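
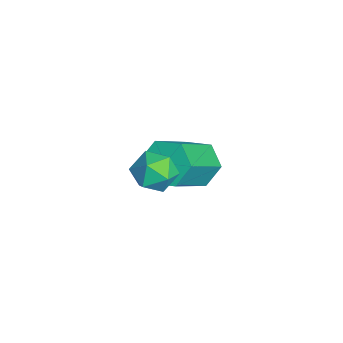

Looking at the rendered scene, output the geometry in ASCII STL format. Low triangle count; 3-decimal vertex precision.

solid 
facet normal -0.971 -0.035 0.236
outer loop
vertex 1.619 -3.78 2.899
vertex 1.785 -3.672 3.597
vertex 1.659 -3.105 3.162
endloop
endfacet
facet normal -0.878 0.218 -0.425
outer loop
vertex 1.619 -3.78 2.899
vertex 1.659 -3.105 3.162
vertex 1.937 -3.257 2.51
endloop
endfacet
facet normal -0.528 -0.276 -0.803
outer loop
vertex 1.619 -3.78 2.899
vertex 1.937 -3.257 2.51
vertex 2.235 -3.918 2.541
endloop
endfacet
facet normal -0.405 -0.834 -0.374
outer loop
vertex 1.619 -3.78 2.899
vertex 2.235 -3.918 2.541
vertex 2.141 -4.174 3.213
endloop
endfacet
facet normal -0.678 -0.685 0.267
outer loop
vertex 1.619 -3.78 2.899
vertex 2.141 -4.174 3.213
vertex 1.785 -3.672 3.597
endloop
endfacet
facet normal -0.465 0.798 -0.384
outer loop
vertex 1.937 -3.257 2.51
vertex 1.659 -3.105 3.162
vertex 2.299 -2.826 2.967
endloop
endfacet
facet normal -0.615 0.389 0.686
outer loop
vertex 1.659 -3.105 3.162
vertex 1.785 -3.672 3.597
vertex 2.205 -3.082 3.639
endloop
endfacet
facet normal -0.140 -0.662 0.736
outer loop
vertex 1.785 -3.672 3.597
vertex 2.141 -4.174 3.213
vertex 2.503 -3.743 3.67
endloop
endfacet
facet normal 0.302 -0.904 -0.302
outer loop
vertex 2.141 -4.174 3.213
vertex 2.235 -3.918 2.541
vertex 2.781 -3.895 3.018
endloop
endfacet
facet normal 0.101 -0.001 -0.995
outer loop
vertex 2.235 -3.918 2.541
vertex 1.937 -3.257 2.51
vertex 2.655 -3.328 2.583
endloop
endfacet
facet normal 0.405 0.834 0.374
outer loop
vertex 2.821 -3.22 3.281
vertex 2.299 -2.826 2.967
vertex 2.205 -3.082 3.639
endloop
endfacet
facet normal 0.528 0.276 0.803
outer loop
vertex 2.821 -3.22 3.281
vertex 2.205 -3.082 3.639
vertex 2.503 -3.743 3.67
endloop
endfacet
facet normal 0.878 -0.218 0.425
outer loop
vertex 2.821 -3.22 3.281
vertex 2.503 -3.743 3.67
vertex 2.781 -3.895 3.018
endloop
endfacet
facet normal 0.971 0.035 -0.236
outer loop
vertex 2.821 -3.22 3.281
vertex 2.781 -3.895 3.018
vertex 2.655 -3.328 2.583
endloop
endfacet
facet normal 0.678 0.685 -0.267
outer loop
vertex 2.821 -3.22 3.281
vertex 2.655 -3.328 2.583
vertex 2.299 -2.826 2.967
endloop
endfacet
facet normal -0.302 0.904 0.302
outer loop
vertex 2.205 -3.082 3.639
vertex 2.299 -2.826 2.967
vertex 1.659 -3.105 3.162
endloop
endfacet
facet normal -0.101 0.001 0.995
outer loop
vertex 2.503 -3.743 3.67
vertex 2.205 -3.082 3.639
vertex 1.785 -3.672 3.597
endloop
endfacet
facet normal 0.465 -0.798 0.384
outer loop
vertex 2.781 -3.895 3.018
vertex 2.503 -3.743 3.67
vertex 2.141 -4.174 3.213
endloop
endfacet
facet normal 0.615 -0.389 -0.686
outer loop
vertex 2.655 -3.328 2.583
vertex 2.781 -3.895 3.018
vertex 2.235 -3.918 2.541
endloop
endfacet
facet normal 0.140 0.662 -0.736
outer loop
vertex 2.299 -2.826 2.967
vertex 2.655 -3.328 2.583
vertex 1.937 -3.257 2.51
endloop
endfacet
facet normal -0.567 0.511 -0.646
outer loop
vertex -0.784 -1.102 -0.064
vertex -1.207 -1.784 -0.232
vertex -1.451 -1.288 0.374
endloop
endfacet
facet normal 0.126 0.830 0.544
outer loop
vertex -0.784 -1.102 -0.064
vertex -1.451 -1.288 0.374
vertex 0.429 -2.194 1.32
endloop
endfacet
facet normal 0.126 0.830 0.544
outer loop
vertex 0.429 -2.194 1.32
vertex -1.451 -1.288 0.374
vertex -0.238 -2.38 1.758
endloop
endfacet
facet normal 0.567 -0.510 0.647
outer loop
vertex 0.429 -2.194 1.32
vertex -0.238 -2.38 1.758
vertex 0.007 -2.876 1.152
endloop
endfacet
facet normal -0.567 0.510 -0.646
outer loop
vertex -1.451 -1.288 0.374
vertex -1.207 -1.784 -0.232
vertex -1.874 -1.971 0.206
endloop
endfacet
facet normal -0.643 0.217 0.735
outer loop
vertex -1.451 -1.288 0.374
vertex -1.874 -1.971 0.206
vertex -0.238 -2.38 1.758
endloop
endfacet
facet normal -0.643 0.217 0.735
outer loop
vertex -0.238 -2.38 1.758
vertex -1.874 -1.971 0.206
vertex -0.661 -3.063 1.59
endloop
endfacet
facet normal 0.567 -0.510 0.647
outer loop
vertex -0.238 -2.38 1.758
vertex -0.661 -3.063 1.59
vertex 0.007 -2.876 1.152
endloop
endfacet
facet normal -0.567 0.510 -0.646
outer loop
vertex -1.874 -1.971 0.206
vertex -1.207 -1.784 -0.232
vertex -1.629 -2.466 -0.4
endloop
endfacet
facet normal -0.768 -0.612 0.190
outer loop
vertex -1.874 -1.971 0.206
vertex -1.629 -2.466 -0.4
vertex -0.661 -3.063 1.59
endloop
endfacet
facet normal -0.768 -0.612 0.190
outer loop
vertex -0.661 -3.063 1.59
vertex -1.629 -2.466 -0.4
vertex -0.416 -3.558 0.984
endloop
endfacet
facet normal 0.567 -0.511 0.646
outer loop
vertex -0.661 -3.063 1.59
vertex -0.416 -3.558 0.984
vertex 0.007 -2.876 1.152
endloop
endfacet
facet normal -0.567 0.510 -0.647
outer loop
vertex -1.629 -2.466 -0.4
vertex -1.207 -1.784 -0.232
vertex -0.962 -2.28 -0.838
endloop
endfacet
facet normal -0.126 -0.830 -0.544
outer loop
vertex -1.629 -2.466 -0.4
vertex -0.962 -2.28 -0.838
vertex -0.416 -3.558 0.984
endloop
endfacet
facet normal -0.126 -0.830 -0.544
outer loop
vertex -0.416 -3.558 0.984
vertex -0.962 -2.28 -0.838
vertex 0.251 -3.372 0.546
endloop
endfacet
facet normal 0.567 -0.511 0.646
outer loop
vertex -0.416 -3.558 0.984
vertex 0.251 -3.372 0.546
vertex 0.007 -2.876 1.152
endloop
endfacet
facet normal -0.567 0.510 -0.647
outer loop
vertex -0.962 -2.28 -0.838
vertex -1.207 -1.784 -0.232
vertex -0.539 -1.597 -0.67
endloop
endfacet
facet normal 0.643 -0.217 -0.735
outer loop
vertex -0.962 -2.28 -0.838
vertex -0.539 -1.597 -0.67
vertex 0.251 -3.372 0.546
endloop
endfacet
facet normal 0.643 -0.217 -0.735
outer loop
vertex 0.251 -3.372 0.546
vertex -0.539 -1.597 -0.67
vertex 0.674 -2.689 0.714
endloop
endfacet
facet normal 0.567 -0.510 0.646
outer loop
vertex 0.251 -3.372 0.546
vertex 0.674 -2.689 0.714
vertex 0.007 -2.876 1.152
endloop
endfacet
facet normal -0.567 0.511 -0.646
outer loop
vertex -0.539 -1.597 -0.67
vertex -1.207 -1.784 -0.232
vertex -0.784 -1.102 -0.064
endloop
endfacet
facet normal 0.768 0.612 -0.190
outer loop
vertex -0.539 -1.597 -0.67
vertex -0.784 -1.102 -0.064
vertex 0.674 -2.689 0.714
endloop
endfacet
facet normal 0.768 0.612 -0.190
outer loop
vertex 0.674 -2.689 0.714
vertex -0.784 -1.102 -0.064
vertex 0.429 -2.194 1.32
endloop
endfacet
facet normal 0.567 -0.510 0.646
outer loop
vertex 0.674 -2.689 0.714
vertex 0.429 -2.194 1.32
vertex 0.007 -2.876 1.152
endloop
endfacet

endsolid


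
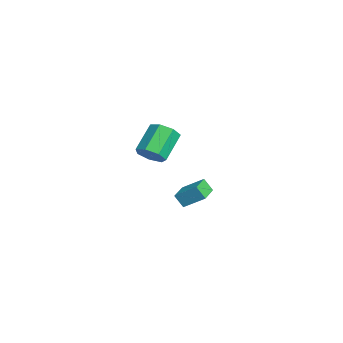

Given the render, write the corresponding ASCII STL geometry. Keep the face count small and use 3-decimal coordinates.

solid 
facet normal -0.879 0.472 -0.063
outer loop
vertex -4.283 1.716 -3.073
vertex -3.816 2.684 -2.34
vertex -4.029 2.1 -3.74
endloop
endfacet
facet normal -0.359 -0.743 -0.565
outer loop
vertex -2.904 1.496 -3.66
vertex -4.283 1.716 -3.073
vertex -4.029 2.1 -3.74
endloop
endfacet
facet normal -0.880 0.471 -0.063
outer loop
vertex -4.029 2.1 -3.74
vertex -3.816 2.684 -2.34
vertex -3.563 3.067 -3.008
endloop
endfacet
facet normal 0.313 0.473 -0.824
outer loop
vertex -3.563 3.067 -3.008
vertex -2.904 1.496 -3.66
vertex -4.029 2.1 -3.74
endloop
endfacet
facet normal -0.313 -0.473 0.824
outer loop
vertex -4.283 1.716 -3.073
vertex -2.691 2.08 -2.26
vertex -3.816 2.684 -2.34
endloop
endfacet
facet normal -0.358 -0.745 -0.563
outer loop
vertex -3.157 1.113 -2.992
vertex -4.283 1.716 -3.073
vertex -2.904 1.496 -3.66
endloop
endfacet
facet normal -0.313 -0.473 0.824
outer loop
vertex -3.157 1.113 -2.992
vertex -2.691 2.08 -2.26
vertex -4.283 1.716 -3.073
endloop
endfacet
facet normal 0.360 0.744 0.563
outer loop
vertex -3.816 2.684 -2.34
vertex -2.691 2.08 -2.26
vertex -3.563 3.067 -3.008
endloop
endfacet
facet normal 0.313 0.473 -0.824
outer loop
vertex -2.437 2.464 -2.927
vertex -2.904 1.496 -3.66
vertex -3.563 3.067 -3.008
endloop
endfacet
facet normal 0.358 0.744 0.564
outer loop
vertex -3.563 3.067 -3.008
vertex -2.691 2.08 -2.26
vertex -2.437 2.464 -2.927
endloop
endfacet
facet normal 0.880 -0.472 0.063
outer loop
vertex -2.437 2.464 -2.927
vertex -3.157 1.113 -2.992
vertex -2.904 1.496 -3.66
endloop
endfacet
facet normal 0.879 -0.472 0.063
outer loop
vertex -2.691 2.08 -2.26
vertex -3.157 1.113 -2.992
vertex -2.437 2.464 -2.927
endloop
endfacet
facet normal 0.580 -0.510 -0.635
outer loop
vertex 2.096 -1.198 2.914
vertex 1.729 -0.894 2.335
vertex 2.34 -0.639 2.688
endloop
endfacet
facet normal 0.724 -0.037 0.689
outer loop
vertex 2.096 -1.198 2.914
vertex 2.34 -0.639 2.688
vertex 1.158 -0.371 3.944
endloop
endfacet
facet normal 0.724 -0.036 0.689
outer loop
vertex 1.158 -0.371 3.944
vertex 2.34 -0.639 2.688
vertex 1.402 0.188 3.717
endloop
endfacet
facet normal -0.579 0.511 0.636
outer loop
vertex 1.158 -0.371 3.944
vertex 1.402 0.188 3.717
vertex 0.791 -0.066 3.365
endloop
endfacet
facet normal 0.580 -0.510 -0.635
outer loop
vertex 2.34 -0.639 2.688
vertex 1.729 -0.894 2.335
vertex 2.124 -0.272 2.196
endloop
endfacet
facet normal 0.744 0.649 0.157
outer loop
vertex 2.34 -0.639 2.688
vertex 2.124 -0.272 2.196
vertex 1.402 0.188 3.717
endloop
endfacet
facet normal 0.745 0.648 0.158
outer loop
vertex 1.402 0.188 3.717
vertex 2.124 -0.272 2.196
vertex 1.186 0.556 3.225
endloop
endfacet
facet normal -0.579 0.511 0.636
outer loop
vertex 1.402 0.188 3.717
vertex 1.186 0.556 3.225
vertex 0.791 -0.066 3.365
endloop
endfacet
facet normal 0.580 -0.510 -0.635
outer loop
vertex 2.124 -0.272 2.196
vertex 1.729 -0.894 2.335
vertex 1.611 -0.373 1.809
endloop
endfacet
facet normal 0.205 0.845 -0.493
outer loop
vertex 2.124 -0.272 2.196
vertex 1.611 -0.373 1.809
vertex 1.186 0.556 3.225
endloop
endfacet
facet normal 0.205 0.845 -0.493
outer loop
vertex 1.186 0.556 3.225
vertex 1.611 -0.373 1.809
vertex 0.673 0.455 2.838
endloop
endfacet
facet normal -0.580 0.511 0.635
outer loop
vertex 1.186 0.556 3.225
vertex 0.673 0.455 2.838
vertex 0.791 -0.066 3.365
endloop
endfacet
facet normal 0.579 -0.511 -0.636
outer loop
vertex 1.611 -0.373 1.809
vertex 1.729 -0.894 2.335
vertex 1.186 -0.866 1.818
endloop
endfacet
facet normal -0.488 0.407 -0.772
outer loop
vertex 1.611 -0.373 1.809
vertex 1.186 -0.866 1.818
vertex 0.673 0.455 2.838
endloop
endfacet
facet normal -0.489 0.406 -0.772
outer loop
vertex 0.673 0.455 2.838
vertex 1.186 -0.866 1.818
vertex 0.248 -0.038 2.848
endloop
endfacet
facet normal -0.579 0.512 0.635
outer loop
vertex 0.673 0.455 2.838
vertex 0.248 -0.038 2.848
vertex 0.791 -0.066 3.365
endloop
endfacet
facet normal 0.579 -0.511 -0.635
outer loop
vertex 1.186 -0.866 1.818
vertex 1.729 -0.894 2.335
vertex 1.17 -1.38 2.217
endloop
endfacet
facet normal -0.815 -0.339 -0.470
outer loop
vertex 1.186 -0.866 1.818
vertex 1.17 -1.38 2.217
vertex 0.248 -0.038 2.848
endloop
endfacet
facet normal -0.815 -0.339 -0.470
outer loop
vertex 0.248 -0.038 2.848
vertex 1.17 -1.38 2.217
vertex 0.232 -0.553 3.247
endloop
endfacet
facet normal -0.579 0.511 0.636
outer loop
vertex 0.248 -0.038 2.848
vertex 0.232 -0.553 3.247
vertex 0.791 -0.066 3.365
endloop
endfacet
facet normal 0.579 -0.511 -0.635
outer loop
vertex 1.17 -1.38 2.217
vertex 1.729 -0.894 2.335
vertex 1.575 -1.528 2.705
endloop
endfacet
facet normal -0.527 -0.829 0.186
outer loop
vertex 1.17 -1.38 2.217
vertex 1.575 -1.528 2.705
vertex 0.232 -0.553 3.247
endloop
endfacet
facet normal -0.527 -0.829 0.186
outer loop
vertex 0.232 -0.553 3.247
vertex 1.575 -1.528 2.705
vertex 0.637 -0.701 3.734
endloop
endfacet
facet normal -0.579 0.510 0.636
outer loop
vertex 0.232 -0.553 3.247
vertex 0.637 -0.701 3.734
vertex 0.791 -0.066 3.365
endloop
endfacet
facet normal 0.579 -0.511 -0.635
outer loop
vertex 1.575 -1.528 2.705
vertex 1.729 -0.894 2.335
vertex 2.096 -1.198 2.914
endloop
endfacet
facet normal 0.158 -0.694 0.702
outer loop
vertex 1.575 -1.528 2.705
vertex 2.096 -1.198 2.914
vertex 0.637 -0.701 3.734
endloop
endfacet
facet normal 0.157 -0.695 0.701
outer loop
vertex 0.637 -0.701 3.734
vertex 2.096 -1.198 2.914
vertex 1.158 -0.371 3.944
endloop
endfacet
facet normal -0.579 0.510 0.636
outer loop
vertex 0.637 -0.701 3.734
vertex 1.158 -0.371 3.944
vertex 0.791 -0.066 3.365
endloop
endfacet

endsolid


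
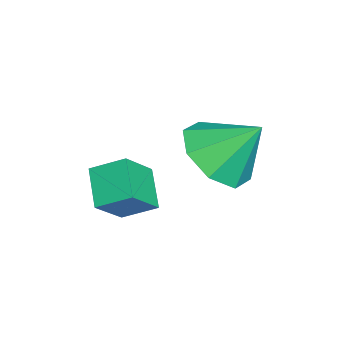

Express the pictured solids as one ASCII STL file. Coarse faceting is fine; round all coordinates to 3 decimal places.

solid 
facet normal -0.809 -0.243 0.535
outer loop
vertex 1.362 -4.227 0.87
vertex 1.402 -3.469 1.274
vertex 0.741 -3.797 0.126
endloop
endfacet
facet normal -0.046 -0.881 -0.471
outer loop
vertex 1.558 -3.551 -0.414
vertex 1.362 -4.227 0.87
vertex 0.741 -3.797 0.126
endloop
endfacet
facet normal -0.809 -0.243 0.535
outer loop
vertex 0.741 -3.797 0.126
vertex 1.402 -3.469 1.274
vertex 0.781 -3.039 0.531
endloop
endfacet
facet normal -0.586 0.406 -0.702
outer loop
vertex 0.781 -3.039 0.531
vertex 1.558 -3.551 -0.414
vertex 0.741 -3.797 0.126
endloop
endfacet
facet normal 0.586 -0.405 0.702
outer loop
vertex 1.362 -4.227 0.87
vertex 2.219 -3.223 0.734
vertex 1.402 -3.469 1.274
endloop
endfacet
facet normal -0.047 -0.881 -0.471
outer loop
vertex 2.179 -3.981 0.329
vertex 1.362 -4.227 0.87
vertex 1.558 -3.551 -0.414
endloop
endfacet
facet normal 0.586 -0.406 0.701
outer loop
vertex 2.179 -3.981 0.329
vertex 2.219 -3.223 0.734
vertex 1.362 -4.227 0.87
endloop
endfacet
facet normal 0.046 0.881 0.471
outer loop
vertex 1.402 -3.469 1.274
vertex 2.219 -3.223 0.734
vertex 0.781 -3.039 0.531
endloop
endfacet
facet normal -0.586 0.405 -0.702
outer loop
vertex 1.598 -2.793 -0.01
vertex 1.558 -3.551 -0.414
vertex 0.781 -3.039 0.531
endloop
endfacet
facet normal 0.046 0.881 0.471
outer loop
vertex 0.781 -3.039 0.531
vertex 2.219 -3.223 0.734
vertex 1.598 -2.793 -0.01
endloop
endfacet
facet normal 0.809 0.243 -0.536
outer loop
vertex 1.598 -2.793 -0.01
vertex 2.179 -3.981 0.329
vertex 1.558 -3.551 -0.414
endloop
endfacet
facet normal 0.809 0.243 -0.535
outer loop
vertex 2.219 -3.223 0.734
vertex 2.179 -3.981 0.329
vertex 1.598 -2.793 -0.01
endloop
endfacet
facet normal -0.055 -0.682 -0.730
outer loop
vertex 1.051 -2.305 1.273
vertex 0.404 -1.763 0.815
vertex 1.361 -1.83 0.806
endloop
endfacet
facet normal 0.783 0.094 0.615
outer loop
vertex 1.051 -2.305 1.273
vertex 1.361 -1.83 0.806
vertex 0.476 -0.857 1.785
endloop
endfacet
facet normal -0.055 -0.683 -0.729
outer loop
vertex 1.361 -1.83 0.806
vertex 0.404 -1.763 0.815
vertex 1.111 -1.317 0.344
endloop
endfacet
facet normal 0.811 0.557 0.180
outer loop
vertex 1.361 -1.83 0.806
vertex 1.111 -1.317 0.344
vertex 0.476 -0.857 1.785
endloop
endfacet
facet normal -0.056 -0.682 -0.729
outer loop
vertex 1.111 -1.317 0.344
vertex 0.404 -1.763 0.815
vertex 0.446 -1.064 0.158
endloop
endfacet
facet normal 0.383 0.916 -0.124
outer loop
vertex 1.111 -1.317 0.344
vertex 0.446 -1.064 0.158
vertex 0.476 -0.857 1.785
endloop
endfacet
facet normal -0.054 -0.682 -0.729
outer loop
vertex 0.446 -1.064 0.158
vertex 0.404 -1.763 0.815
vertex -0.244 -1.222 0.357
endloop
endfacet
facet normal -0.254 0.960 -0.117
outer loop
vertex 0.446 -1.064 0.158
vertex -0.244 -1.222 0.357
vertex 0.476 -0.857 1.785
endloop
endfacet
facet normal -0.055 -0.682 -0.729
outer loop
vertex -0.244 -1.222 0.357
vertex 0.404 -1.763 0.815
vertex -0.554 -1.696 0.824
endloop
endfacet
facet normal -0.722 0.664 0.194
outer loop
vertex -0.244 -1.222 0.357
vertex -0.554 -1.696 0.824
vertex 0.476 -0.857 1.785
endloop
endfacet
facet normal -0.055 -0.682 -0.729
outer loop
vertex -0.554 -1.696 0.824
vertex 0.404 -1.763 0.815
vertex -0.304 -2.21 1.286
endloop
endfacet
facet normal -0.751 0.201 0.629
outer loop
vertex -0.554 -1.696 0.824
vertex -0.304 -2.21 1.286
vertex 0.476 -0.857 1.785
endloop
endfacet
facet normal -0.055 -0.682 -0.729
outer loop
vertex -0.304 -2.21 1.286
vertex 0.404 -1.763 0.815
vertex 0.361 -2.462 1.472
endloop
endfacet
facet normal -0.321 -0.159 0.934
outer loop
vertex -0.304 -2.21 1.286
vertex 0.361 -2.462 1.472
vertex 0.476 -0.857 1.785
endloop
endfacet
facet normal -0.055 -0.682 -0.729
outer loop
vertex 0.361 -2.462 1.472
vertex 0.404 -1.763 0.815
vertex 1.051 -2.305 1.273
endloop
endfacet
facet normal 0.314 -0.203 0.927
outer loop
vertex 0.361 -2.462 1.472
vertex 1.051 -2.305 1.273
vertex 0.476 -0.857 1.785
endloop
endfacet

endsolid


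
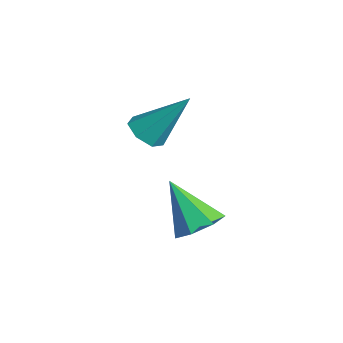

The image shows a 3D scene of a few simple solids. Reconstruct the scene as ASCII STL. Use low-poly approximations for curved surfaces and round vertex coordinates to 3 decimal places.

solid 
facet normal -0.302 -0.576 -0.760
outer loop
vertex -3.422 0.616 1.862
vertex -3.789 0.22 2.308
vertex -3.996 0.79 1.958
endloop
endfacet
facet normal 0.212 0.904 -0.370
outer loop
vertex -3.422 0.616 1.862
vertex -3.996 0.79 1.958
vertex -3.191 1.36 3.812
endloop
endfacet
facet normal -0.301 -0.576 -0.760
outer loop
vertex -3.996 0.79 1.958
vertex -3.789 0.22 2.308
vertex -4.414 0.535 2.317
endloop
endfacet
facet normal -0.537 0.843 -0.026
outer loop
vertex -3.996 0.79 1.958
vertex -4.414 0.535 2.317
vertex -3.191 1.36 3.812
endloop
endfacet
facet normal -0.301 -0.576 -0.760
outer loop
vertex -4.414 0.535 2.317
vertex -3.789 0.22 2.308
vertex -4.361 0.043 2.669
endloop
endfacet
facet normal -0.813 0.278 0.511
outer loop
vertex -4.414 0.535 2.317
vertex -4.361 0.043 2.669
vertex -3.191 1.36 3.812
endloop
endfacet
facet normal -0.302 -0.575 -0.760
outer loop
vertex -4.361 0.043 2.669
vertex -3.789 0.22 2.308
vertex -3.878 -0.316 2.749
endloop
endfacet
facet normal -0.409 -0.363 0.837
outer loop
vertex -4.361 0.043 2.669
vertex -3.878 -0.316 2.749
vertex -3.191 1.36 3.812
endloop
endfacet
facet normal -0.302 -0.575 -0.760
outer loop
vertex -3.878 -0.316 2.749
vertex -3.789 0.22 2.308
vertex -3.327 -0.271 2.496
endloop
endfacet
facet normal 0.373 -0.601 0.706
outer loop
vertex -3.878 -0.316 2.749
vertex -3.327 -0.271 2.496
vertex -3.191 1.36 3.812
endloop
endfacet
facet normal -0.301 -0.575 -0.761
outer loop
vertex -3.327 -0.271 2.496
vertex -3.789 0.22 2.308
vertex -3.124 0.144 2.102
endloop
endfacet
facet normal 0.942 -0.254 0.218
outer loop
vertex -3.327 -0.271 2.496
vertex -3.124 0.144 2.102
vertex -3.191 1.36 3.812
endloop
endfacet
facet normal -0.301 -0.576 -0.760
outer loop
vertex -3.124 0.144 2.102
vertex -3.789 0.22 2.308
vertex -3.422 0.616 1.862
endloop
endfacet
facet normal 0.871 0.416 -0.262
outer loop
vertex -3.124 0.144 2.102
vertex -3.422 0.616 1.862
vertex -3.191 1.36 3.812
endloop
endfacet
facet normal 0.544 0.281 -0.791
outer loop
vertex -0.887 0.409 -0.29
vertex -1.497 0.939 -0.521
vertex -0.84 1.084 -0.018
endloop
endfacet
facet normal 0.568 -0.341 0.749
outer loop
vertex -0.887 0.409 -0.29
vertex -0.84 1.084 -0.018
vertex -2.503 0.421 0.941
endloop
endfacet
facet normal 0.544 0.280 -0.791
outer loop
vertex -0.84 1.084 -0.018
vertex -1.497 0.939 -0.521
vertex -1.287 1.65 -0.125
endloop
endfacet
facet normal 0.324 0.416 0.850
outer loop
vertex -0.84 1.084 -0.018
vertex -1.287 1.65 -0.125
vertex -2.503 0.421 0.941
endloop
endfacet
facet normal 0.545 0.279 -0.791
outer loop
vertex -1.287 1.65 -0.125
vertex -1.497 0.939 -0.521
vertex -1.892 1.681 -0.531
endloop
endfacet
facet normal -0.320 0.781 0.536
outer loop
vertex -1.287 1.65 -0.125
vertex -1.892 1.681 -0.531
vertex -2.503 0.421 0.941
endloop
endfacet
facet normal 0.545 0.279 -0.791
outer loop
vertex -1.892 1.681 -0.531
vertex -1.497 0.939 -0.521
vertex -2.199 1.153 -0.929
endloop
endfacet
facet normal -0.878 0.477 0.044
outer loop
vertex -1.892 1.681 -0.531
vertex -2.199 1.153 -0.929
vertex -2.503 0.421 0.941
endloop
endfacet
facet normal 0.545 0.281 -0.790
outer loop
vertex -2.199 1.153 -0.929
vertex -1.497 0.939 -0.521
vertex -1.978 0.465 -1.021
endloop
endfacet
facet normal -0.930 -0.265 -0.255
outer loop
vertex -2.199 1.153 -0.929
vertex -1.978 0.465 -1.021
vertex -2.503 0.421 0.941
endloop
endfacet
facet normal 0.545 0.281 -0.790
outer loop
vertex -1.978 0.465 -1.021
vertex -1.497 0.939 -0.521
vertex -1.394 0.134 -0.736
endloop
endfacet
facet normal -0.437 -0.889 -0.137
outer loop
vertex -1.978 0.465 -1.021
vertex -1.394 0.134 -0.736
vertex -2.503 0.421 0.941
endloop
endfacet
facet normal 0.544 0.281 -0.791
outer loop
vertex -1.394 0.134 -0.736
vertex -1.497 0.939 -0.521
vertex -0.887 0.409 -0.29
endloop
endfacet
facet normal 0.229 -0.923 0.309
outer loop
vertex -1.394 0.134 -0.736
vertex -0.887 0.409 -0.29
vertex -2.503 0.421 0.941
endloop
endfacet

endsolid


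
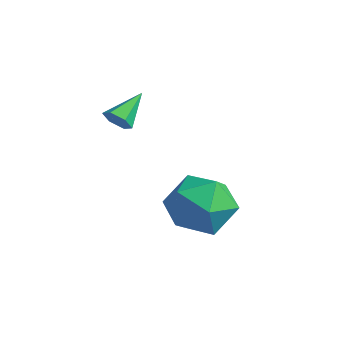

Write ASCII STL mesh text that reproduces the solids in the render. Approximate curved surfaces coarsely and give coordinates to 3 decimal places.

solid 
facet normal 0.204 -0.844 -0.496
outer loop
vertex 1.393 -2.377 0.969
vertex 0.948 -2.604 1.172
vertex 0.924 -2.335 0.705
endloop
endfacet
facet normal 0.361 0.776 -0.517
outer loop
vertex 1.393 -2.377 0.969
vertex 0.924 -2.335 0.705
vertex 0.672 -1.456 1.848
endloop
endfacet
facet normal 0.203 -0.844 -0.497
outer loop
vertex 0.924 -2.335 0.705
vertex 0.948 -2.604 1.172
vertex 0.479 -2.562 0.909
endloop
endfacet
facet normal -0.565 0.589 -0.578
outer loop
vertex 0.924 -2.335 0.705
vertex 0.479 -2.562 0.909
vertex 0.672 -1.456 1.848
endloop
endfacet
facet normal 0.203 -0.844 -0.496
outer loop
vertex 0.479 -2.562 0.909
vertex 0.948 -2.604 1.172
vertex 0.502 -2.831 1.376
endloop
endfacet
facet normal -0.991 0.088 0.100
outer loop
vertex 0.479 -2.562 0.909
vertex 0.502 -2.831 1.376
vertex 0.672 -1.456 1.848
endloop
endfacet
facet normal 0.203 -0.844 -0.496
outer loop
vertex 0.502 -2.831 1.376
vertex 0.948 -2.604 1.172
vertex 0.972 -2.873 1.64
endloop
endfacet
facet normal -0.492 -0.228 0.840
outer loop
vertex 0.502 -2.831 1.376
vertex 0.972 -2.873 1.64
vertex 0.672 -1.456 1.848
endloop
endfacet
facet normal 0.203 -0.844 -0.496
outer loop
vertex 0.972 -2.873 1.64
vertex 0.948 -2.604 1.172
vertex 1.417 -2.646 1.436
endloop
endfacet
facet normal 0.433 -0.040 0.900
outer loop
vertex 0.972 -2.873 1.64
vertex 1.417 -2.646 1.436
vertex 0.672 -1.456 1.848
endloop
endfacet
facet normal 0.204 -0.844 -0.496
outer loop
vertex 1.417 -2.646 1.436
vertex 0.948 -2.604 1.172
vertex 1.393 -2.377 0.969
endloop
endfacet
facet normal 0.859 0.461 0.222
outer loop
vertex 1.417 -2.646 1.436
vertex 1.393 -2.377 0.969
vertex 0.672 -1.456 1.848
endloop
endfacet
facet normal -0.387 0.860 -0.333
outer loop
vertex 3.175 -0.233 -2.982
vertex 2.046 -0.566 -2.528
vertex 2.852 0.078 -1.803
endloop
endfacet
facet normal 0.302 0.939 -0.165
outer loop
vertex 3.175 -0.233 -2.982
vertex 2.852 0.078 -1.803
vertex 4.017 -0.34 -2.048
endloop
endfacet
facet normal 0.679 0.477 -0.558
outer loop
vertex 3.175 -0.233 -2.982
vertex 4.017 -0.34 -2.048
vertex 3.93 -1.242 -2.926
endloop
endfacet
facet normal 0.222 0.113 -0.968
outer loop
vertex 3.175 -0.233 -2.982
vertex 3.93 -1.242 -2.926
vertex 2.712 -1.382 -3.222
endloop
endfacet
facet normal -0.436 0.349 -0.829
outer loop
vertex 3.175 -0.233 -2.982
vertex 2.712 -1.382 -3.222
vertex 2.046 -0.566 -2.528
endloop
endfacet
facet normal 0.383 0.763 0.521
outer loop
vertex 4.017 -0.34 -2.048
vertex 2.852 0.078 -1.803
vertex 3.408 -0.738 -1.018
endloop
endfacet
facet normal -0.732 0.634 0.250
outer loop
vertex 2.852 0.078 -1.803
vertex 2.046 -0.566 -2.528
vertex 2.19 -0.878 -1.314
endloop
endfacet
facet normal -0.811 -0.191 -0.553
outer loop
vertex 2.046 -0.566 -2.528
vertex 2.712 -1.382 -3.222
vertex 2.103 -1.78 -2.192
endloop
endfacet
facet normal 0.255 -0.574 -0.778
outer loop
vertex 2.712 -1.382 -3.222
vertex 3.93 -1.242 -2.926
vertex 3.268 -2.198 -2.437
endloop
endfacet
facet normal 0.993 0.015 -0.114
outer loop
vertex 3.93 -1.242 -2.926
vertex 4.017 -0.34 -2.048
vertex 4.074 -1.554 -1.712
endloop
endfacet
facet normal -0.222 -0.113 0.968
outer loop
vertex 2.945 -1.887 -1.258
vertex 3.408 -0.738 -1.018
vertex 2.19 -0.878 -1.314
endloop
endfacet
facet normal -0.679 -0.477 0.558
outer loop
vertex 2.945 -1.887 -1.258
vertex 2.19 -0.878 -1.314
vertex 2.103 -1.78 -2.192
endloop
endfacet
facet normal -0.302 -0.939 0.165
outer loop
vertex 2.945 -1.887 -1.258
vertex 2.103 -1.78 -2.192
vertex 3.268 -2.198 -2.437
endloop
endfacet
facet normal 0.387 -0.860 0.333
outer loop
vertex 2.945 -1.887 -1.258
vertex 3.268 -2.198 -2.437
vertex 4.074 -1.554 -1.712
endloop
endfacet
facet normal 0.436 -0.349 0.829
outer loop
vertex 2.945 -1.887 -1.258
vertex 4.074 -1.554 -1.712
vertex 3.408 -0.738 -1.018
endloop
endfacet
facet normal -0.255 0.574 0.778
outer loop
vertex 2.19 -0.878 -1.314
vertex 3.408 -0.738 -1.018
vertex 2.852 0.078 -1.803
endloop
endfacet
facet normal -0.993 -0.015 0.114
outer loop
vertex 2.103 -1.78 -2.192
vertex 2.19 -0.878 -1.314
vertex 2.046 -0.566 -2.528
endloop
endfacet
facet normal -0.383 -0.763 -0.521
outer loop
vertex 3.268 -2.198 -2.437
vertex 2.103 -1.78 -2.192
vertex 2.712 -1.382 -3.222
endloop
endfacet
facet normal 0.732 -0.634 -0.250
outer loop
vertex 4.074 -1.554 -1.712
vertex 3.268 -2.198 -2.437
vertex 3.93 -1.242 -2.926
endloop
endfacet
facet normal 0.811 0.191 0.553
outer loop
vertex 3.408 -0.738 -1.018
vertex 4.074 -1.554 -1.712
vertex 4.017 -0.34 -2.048
endloop
endfacet

endsolid


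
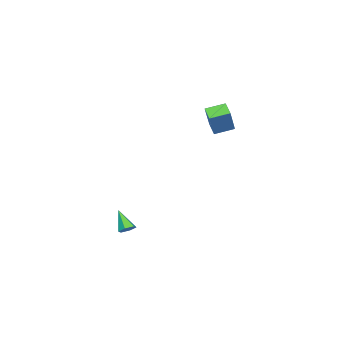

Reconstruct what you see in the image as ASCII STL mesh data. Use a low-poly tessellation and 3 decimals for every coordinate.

solid 
facet normal 0.390 0.594 -0.704
outer loop
vertex 3.255 -1.178 -4.446
vertex 2.79 -0.818 -4.4
vertex 3.266 -0.73 -4.062
endloop
endfacet
facet normal 0.757 -0.436 0.487
outer loop
vertex 3.255 -1.178 -4.446
vertex 3.266 -0.73 -4.062
vertex 2.17 -1.762 -3.28
endloop
endfacet
facet normal 0.390 0.594 -0.704
outer loop
vertex 3.266 -0.73 -4.062
vertex 2.79 -0.818 -4.4
vertex 2.801 -0.37 -4.016
endloop
endfacet
facet normal 0.334 0.318 0.887
outer loop
vertex 3.266 -0.73 -4.062
vertex 2.801 -0.37 -4.016
vertex 2.17 -1.762 -3.28
endloop
endfacet
facet normal 0.390 0.594 -0.704
outer loop
vertex 2.801 -0.37 -4.016
vertex 2.79 -0.818 -4.4
vertex 2.325 -0.458 -4.354
endloop
endfacet
facet normal -0.543 0.571 0.616
outer loop
vertex 2.801 -0.37 -4.016
vertex 2.325 -0.458 -4.354
vertex 2.17 -1.762 -3.28
endloop
endfacet
facet normal 0.390 0.593 -0.704
outer loop
vertex 2.325 -0.458 -4.354
vertex 2.79 -0.818 -4.4
vertex 2.315 -0.906 -4.737
endloop
endfacet
facet normal -0.996 0.071 -0.057
outer loop
vertex 2.325 -0.458 -4.354
vertex 2.315 -0.906 -4.737
vertex 2.17 -1.762 -3.28
endloop
endfacet
facet normal 0.390 0.593 -0.704
outer loop
vertex 2.315 -0.906 -4.737
vertex 2.79 -0.818 -4.4
vertex 2.78 -1.266 -4.783
endloop
endfacet
facet normal -0.572 -0.681 -0.457
outer loop
vertex 2.315 -0.906 -4.737
vertex 2.78 -1.266 -4.783
vertex 2.17 -1.762 -3.28
endloop
endfacet
facet normal 0.390 0.593 -0.704
outer loop
vertex 2.78 -1.266 -4.783
vertex 2.79 -0.818 -4.4
vertex 3.255 -1.178 -4.446
endloop
endfacet
facet normal 0.304 -0.934 -0.185
outer loop
vertex 2.78 -1.266 -4.783
vertex 3.255 -1.178 -4.446
vertex 2.17 -1.762 -3.28
endloop
endfacet
facet normal -0.580 0.772 0.259
outer loop
vertex -1.733 3.449 5.26
vertex -1.104 4.066 4.83
vertex -2.776 3.265 3.469
endloop
endfacet
facet normal -0.642 -0.629 0.438
outer loop
vertex -2.016 2.254 3.13
vertex -1.733 3.449 5.26
vertex -2.776 3.265 3.469
endloop
endfacet
facet normal -0.581 0.772 0.259
outer loop
vertex -2.776 3.265 3.469
vertex -1.104 4.066 4.83
vertex -2.147 3.882 3.04
endloop
endfacet
facet normal -0.501 -0.088 -0.861
outer loop
vertex -2.147 3.882 3.04
vertex -2.016 2.254 3.13
vertex -2.776 3.265 3.469
endloop
endfacet
facet normal 0.502 0.088 0.861
outer loop
vertex -1.733 3.449 5.26
vertex -0.344 3.055 4.491
vertex -1.104 4.066 4.83
endloop
endfacet
facet normal -0.641 -0.630 0.438
outer loop
vertex -0.973 2.438 4.92
vertex -1.733 3.449 5.26
vertex -2.016 2.254 3.13
endloop
endfacet
facet normal 0.501 0.087 0.861
outer loop
vertex -0.973 2.438 4.92
vertex -0.344 3.055 4.491
vertex -1.733 3.449 5.26
endloop
endfacet
facet normal 0.642 0.629 -0.439
outer loop
vertex -1.104 4.066 4.83
vertex -0.344 3.055 4.491
vertex -2.147 3.882 3.04
endloop
endfacet
facet normal -0.502 -0.088 -0.860
outer loop
vertex -1.387 2.871 2.7
vertex -2.016 2.254 3.13
vertex -2.147 3.882 3.04
endloop
endfacet
facet normal 0.641 0.630 -0.438
outer loop
vertex -2.147 3.882 3.04
vertex -0.344 3.055 4.491
vertex -1.387 2.871 2.7
endloop
endfacet
facet normal 0.580 -0.772 -0.259
outer loop
vertex -1.387 2.871 2.7
vertex -0.973 2.438 4.92
vertex -2.016 2.254 3.13
endloop
endfacet
facet normal 0.581 -0.772 -0.259
outer loop
vertex -0.344 3.055 4.491
vertex -0.973 2.438 4.92
vertex -1.387 2.871 2.7
endloop
endfacet

endsolid


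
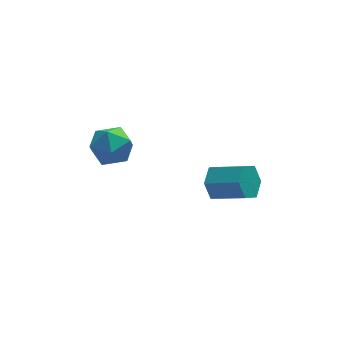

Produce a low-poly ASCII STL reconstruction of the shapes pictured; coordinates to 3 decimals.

solid 
facet normal 0.470 0.151 0.870
outer loop
vertex -1.975 -1.136 1.191
vertex -2.738 -1.915 1.738
vertex -1.698 -2.322 1.247
endloop
endfacet
facet normal 0.919 0.230 0.321
outer loop
vertex -1.975 -1.136 1.191
vertex -1.698 -2.322 1.247
vertex -1.496 -1.697 0.22
endloop
endfacet
facet normal 0.662 0.743 -0.103
outer loop
vertex -1.975 -1.136 1.191
vertex -1.496 -1.697 0.22
vertex -2.41 -0.903 0.076
endloop
endfacet
facet normal 0.053 0.981 0.184
outer loop
vertex -1.975 -1.136 1.191
vertex -2.41 -0.903 0.076
vertex -3.178 -1.038 1.014
endloop
endfacet
facet normal -0.065 0.616 0.785
outer loop
vertex -1.975 -1.136 1.191
vertex -3.178 -1.038 1.014
vertex -2.738 -1.915 1.738
endloop
endfacet
facet normal 0.924 -0.380 -0.050
outer loop
vertex -1.496 -1.697 0.22
vertex -1.698 -2.322 1.247
vertex -1.962 -2.822 0.166
endloop
endfacet
facet normal 0.197 -0.509 0.838
outer loop
vertex -1.698 -2.322 1.247
vertex -2.738 -1.915 1.738
vertex -2.73 -2.957 1.104
endloop
endfacet
facet normal -0.669 0.244 0.702
outer loop
vertex -2.738 -1.915 1.738
vertex -3.178 -1.038 1.014
vertex -3.644 -2.163 0.96
endloop
endfacet
facet normal -0.477 0.836 -0.270
outer loop
vertex -3.178 -1.038 1.014
vertex -2.41 -0.903 0.076
vertex -3.442 -1.538 -0.067
endloop
endfacet
facet normal 0.507 0.451 -0.734
outer loop
vertex -2.41 -0.903 0.076
vertex -1.496 -1.697 0.22
vertex -2.402 -1.945 -0.558
endloop
endfacet
facet normal -0.053 -0.981 -0.184
outer loop
vertex -3.165 -2.724 -0.011
vertex -1.962 -2.822 0.166
vertex -2.73 -2.957 1.104
endloop
endfacet
facet normal -0.662 -0.743 0.103
outer loop
vertex -3.165 -2.724 -0.011
vertex -2.73 -2.957 1.104
vertex -3.644 -2.163 0.96
endloop
endfacet
facet normal -0.919 -0.230 -0.321
outer loop
vertex -3.165 -2.724 -0.011
vertex -3.644 -2.163 0.96
vertex -3.442 -1.538 -0.067
endloop
endfacet
facet normal -0.470 -0.151 -0.870
outer loop
vertex -3.165 -2.724 -0.011
vertex -3.442 -1.538 -0.067
vertex -2.402 -1.945 -0.558
endloop
endfacet
facet normal 0.065 -0.616 -0.785
outer loop
vertex -3.165 -2.724 -0.011
vertex -2.402 -1.945 -0.558
vertex -1.962 -2.822 0.166
endloop
endfacet
facet normal 0.477 -0.836 0.270
outer loop
vertex -2.73 -2.957 1.104
vertex -1.962 -2.822 0.166
vertex -1.698 -2.322 1.247
endloop
endfacet
facet normal -0.507 -0.451 0.734
outer loop
vertex -3.644 -2.163 0.96
vertex -2.73 -2.957 1.104
vertex -2.738 -1.915 1.738
endloop
endfacet
facet normal -0.924 0.380 0.050
outer loop
vertex -3.442 -1.538 -0.067
vertex -3.644 -2.163 0.96
vertex -3.178 -1.038 1.014
endloop
endfacet
facet normal -0.197 0.509 -0.838
outer loop
vertex -2.402 -1.945 -0.558
vertex -3.442 -1.538 -0.067
vertex -2.41 -0.903 0.076
endloop
endfacet
facet normal 0.669 -0.244 -0.702
outer loop
vertex -1.962 -2.822 0.166
vertex -2.402 -1.945 -0.558
vertex -1.496 -1.697 0.22
endloop
endfacet
facet normal -0.746 0.517 -0.421
outer loop
vertex 2.91 -2.811 -2.535
vertex 2.244 -3.296 -1.951
vertex 2.661 -2.434 -1.632
endloop
endfacet
facet normal 0.620 0.770 -0.151
outer loop
vertex 2.91 -2.811 -2.535
vertex 2.661 -2.434 -1.632
vertex 4.363 -3.819 -1.713
endloop
endfacet
facet normal 0.620 0.770 -0.151
outer loop
vertex 4.363 -3.819 -1.713
vertex 2.661 -2.434 -1.632
vertex 4.114 -3.441 -0.809
endloop
endfacet
facet normal 0.745 -0.517 0.421
outer loop
vertex 4.363 -3.819 -1.713
vertex 4.114 -3.441 -0.809
vertex 3.696 -4.304 -1.129
endloop
endfacet
facet normal -0.745 0.517 -0.422
outer loop
vertex 2.661 -2.434 -1.632
vertex 2.244 -3.296 -1.951
vertex 1.994 -2.919 -1.048
endloop
endfacet
facet normal 0.096 0.709 0.698
outer loop
vertex 2.661 -2.434 -1.632
vertex 1.994 -2.919 -1.048
vertex 4.114 -3.441 -0.809
endloop
endfacet
facet normal 0.096 0.709 0.699
outer loop
vertex 4.114 -3.441 -0.809
vertex 1.994 -2.919 -1.048
vertex 3.447 -3.926 -0.226
endloop
endfacet
facet normal 0.745 -0.517 0.422
outer loop
vertex 4.114 -3.441 -0.809
vertex 3.447 -3.926 -0.226
vertex 3.696 -4.304 -1.129
endloop
endfacet
facet normal -0.745 0.517 -0.422
outer loop
vertex 1.994 -2.919 -1.048
vertex 2.244 -3.296 -1.951
vertex 1.577 -3.781 -1.367
endloop
endfacet
facet normal -0.523 -0.061 0.850
outer loop
vertex 1.994 -2.919 -1.048
vertex 1.577 -3.781 -1.367
vertex 3.447 -3.926 -0.226
endloop
endfacet
facet normal -0.523 -0.061 0.850
outer loop
vertex 3.447 -3.926 -0.226
vertex 1.577 -3.781 -1.367
vertex 3.03 -4.789 -0.545
endloop
endfacet
facet normal 0.746 -0.516 0.422
outer loop
vertex 3.447 -3.926 -0.226
vertex 3.03 -4.789 -0.545
vertex 3.696 -4.304 -1.129
endloop
endfacet
facet normal -0.745 0.517 -0.421
outer loop
vertex 1.577 -3.781 -1.367
vertex 2.244 -3.296 -1.951
vertex 1.826 -4.159 -2.271
endloop
endfacet
facet normal -0.620 -0.770 0.151
outer loop
vertex 1.577 -3.781 -1.367
vertex 1.826 -4.159 -2.271
vertex 3.03 -4.789 -0.545
endloop
endfacet
facet normal -0.619 -0.770 0.151
outer loop
vertex 3.03 -4.789 -0.545
vertex 1.826 -4.159 -2.271
vertex 3.279 -5.166 -1.448
endloop
endfacet
facet normal 0.746 -0.517 0.421
outer loop
vertex 3.03 -4.789 -0.545
vertex 3.279 -5.166 -1.448
vertex 3.696 -4.304 -1.129
endloop
endfacet
facet normal -0.745 0.517 -0.422
outer loop
vertex 1.826 -4.159 -2.271
vertex 2.244 -3.296 -1.951
vertex 2.493 -3.674 -2.854
endloop
endfacet
facet normal -0.095 -0.709 -0.699
outer loop
vertex 1.826 -4.159 -2.271
vertex 2.493 -3.674 -2.854
vertex 3.279 -5.166 -1.448
endloop
endfacet
facet normal -0.096 -0.709 -0.699
outer loop
vertex 3.279 -5.166 -1.448
vertex 2.493 -3.674 -2.854
vertex 3.946 -4.681 -2.032
endloop
endfacet
facet normal 0.745 -0.517 0.422
outer loop
vertex 3.279 -5.166 -1.448
vertex 3.946 -4.681 -2.032
vertex 3.696 -4.304 -1.129
endloop
endfacet
facet normal -0.746 0.516 -0.422
outer loop
vertex 2.493 -3.674 -2.854
vertex 2.244 -3.296 -1.951
vertex 2.91 -2.811 -2.535
endloop
endfacet
facet normal 0.523 0.061 -0.850
outer loop
vertex 2.493 -3.674 -2.854
vertex 2.91 -2.811 -2.535
vertex 3.946 -4.681 -2.032
endloop
endfacet
facet normal 0.523 0.061 -0.850
outer loop
vertex 3.946 -4.681 -2.032
vertex 2.91 -2.811 -2.535
vertex 4.363 -3.819 -1.713
endloop
endfacet
facet normal 0.745 -0.517 0.422
outer loop
vertex 3.946 -4.681 -2.032
vertex 4.363 -3.819 -1.713
vertex 3.696 -4.304 -1.129
endloop
endfacet

endsolid


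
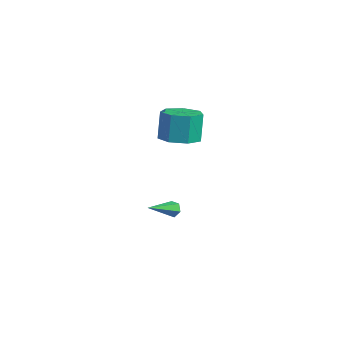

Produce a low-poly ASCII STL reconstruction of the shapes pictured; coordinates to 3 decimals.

solid 
facet normal -0.231 0.873 -0.430
outer loop
vertex -2.112 -1.027 -2.663
vertex -2.278 -1.275 -3.077
vertex -2.6 -1.172 -2.695
endloop
endfacet
facet normal -0.120 0.188 0.975
outer loop
vertex -2.112 -1.027 -2.663
vertex -2.6 -1.172 -2.695
vertex -1.842 -2.925 -2.263
endloop
endfacet
facet normal -0.231 0.873 -0.430
outer loop
vertex -2.6 -1.172 -2.695
vertex -2.278 -1.275 -3.077
vertex -2.766 -1.42 -3.109
endloop
endfacet
facet normal -0.841 -0.244 0.483
outer loop
vertex -2.6 -1.172 -2.695
vertex -2.766 -1.42 -3.109
vertex -1.842 -2.925 -2.263
endloop
endfacet
facet normal -0.231 0.872 -0.431
outer loop
vertex -2.766 -1.42 -3.109
vertex -2.278 -1.275 -3.077
vertex -2.443 -1.523 -3.49
endloop
endfacet
facet normal -0.667 -0.632 -0.395
outer loop
vertex -2.766 -1.42 -3.109
vertex -2.443 -1.523 -3.49
vertex -1.842 -2.925 -2.263
endloop
endfacet
facet normal -0.231 0.872 -0.431
outer loop
vertex -2.443 -1.523 -3.49
vertex -2.278 -1.275 -3.077
vertex -1.955 -1.378 -3.458
endloop
endfacet
facet normal 0.225 -0.585 -0.779
outer loop
vertex -2.443 -1.523 -3.49
vertex -1.955 -1.378 -3.458
vertex -1.842 -2.925 -2.263
endloop
endfacet
facet normal -0.230 0.873 -0.431
outer loop
vertex -1.955 -1.378 -3.458
vertex -2.278 -1.275 -3.077
vertex -1.79 -1.13 -3.044
endloop
endfacet
facet normal 0.946 -0.152 -0.286
outer loop
vertex -1.955 -1.378 -3.458
vertex -1.79 -1.13 -3.044
vertex -1.842 -2.925 -2.263
endloop
endfacet
facet normal -0.230 0.873 -0.430
outer loop
vertex -1.79 -1.13 -3.044
vertex -2.278 -1.275 -3.077
vertex -2.112 -1.027 -2.663
endloop
endfacet
facet normal 0.773 0.234 0.590
outer loop
vertex -1.79 -1.13 -3.044
vertex -2.112 -1.027 -2.663
vertex -1.842 -2.925 -2.263
endloop
endfacet
facet normal 0.171 -0.178 -0.969
outer loop
vertex -0.268 -2.626 3.021
vertex -0.788 -1.738 2.766
vertex 0.245 -1.863 2.971
endloop
endfacet
facet normal 0.813 -0.531 0.241
outer loop
vertex -0.268 -2.626 3.021
vertex 0.245 -1.863 2.971
vertex -0.552 -2.33 4.629
endloop
endfacet
facet normal 0.813 -0.531 0.241
outer loop
vertex -0.552 -2.33 4.629
vertex 0.245 -1.863 2.971
vertex -0.04 -1.568 4.58
endloop
endfacet
facet normal -0.172 0.178 0.969
outer loop
vertex -0.552 -2.33 4.629
vertex -0.04 -1.568 4.58
vertex -1.072 -1.442 4.374
endloop
endfacet
facet normal 0.171 -0.178 -0.969
outer loop
vertex 0.245 -1.863 2.971
vertex -0.788 -1.738 2.766
vertex -0.02 -1.006 2.767
endloop
endfacet
facet normal 0.942 0.317 0.109
outer loop
vertex 0.245 -1.863 2.971
vertex -0.02 -1.006 2.767
vertex -0.04 -1.568 4.58
endloop
endfacet
facet normal 0.942 0.317 0.109
outer loop
vertex -0.04 -1.568 4.58
vertex -0.02 -1.006 2.767
vertex -0.305 -0.711 4.376
endloop
endfacet
facet normal -0.172 0.178 0.969
outer loop
vertex -0.04 -1.568 4.58
vertex -0.305 -0.711 4.376
vertex -1.072 -1.442 4.374
endloop
endfacet
facet normal 0.171 -0.178 -0.969
outer loop
vertex -0.02 -1.006 2.767
vertex -0.788 -1.738 2.766
vertex -0.863 -0.7 2.562
endloop
endfacet
facet normal 0.362 0.926 -0.106
outer loop
vertex -0.02 -1.006 2.767
vertex -0.863 -0.7 2.562
vertex -0.305 -0.711 4.376
endloop
endfacet
facet normal 0.362 0.926 -0.106
outer loop
vertex -0.305 -0.711 4.376
vertex -0.863 -0.7 2.562
vertex -1.148 -0.405 4.17
endloop
endfacet
facet normal -0.172 0.178 0.969
outer loop
vertex -0.305 -0.711 4.376
vertex -1.148 -0.405 4.17
vertex -1.072 -1.442 4.374
endloop
endfacet
facet normal 0.172 -0.178 -0.969
outer loop
vertex -0.863 -0.7 2.562
vertex -0.788 -1.738 2.766
vertex -1.649 -1.175 2.51
endloop
endfacet
facet normal -0.490 0.838 -0.241
outer loop
vertex -0.863 -0.7 2.562
vertex -1.649 -1.175 2.51
vertex -1.148 -0.405 4.17
endloop
endfacet
facet normal -0.491 0.838 -0.240
outer loop
vertex -1.148 -0.405 4.17
vertex -1.649 -1.175 2.51
vertex -1.934 -0.88 4.119
endloop
endfacet
facet normal -0.171 0.178 0.969
outer loop
vertex -1.148 -0.405 4.17
vertex -1.934 -0.88 4.119
vertex -1.072 -1.442 4.374
endloop
endfacet
facet normal 0.172 -0.178 -0.969
outer loop
vertex -1.649 -1.175 2.51
vertex -0.788 -1.738 2.766
vertex -1.786 -2.074 2.651
endloop
endfacet
facet normal -0.974 0.118 -0.194
outer loop
vertex -1.649 -1.175 2.51
vertex -1.786 -2.074 2.651
vertex -1.934 -0.88 4.119
endloop
endfacet
facet normal -0.974 0.118 -0.194
outer loop
vertex -1.934 -0.88 4.119
vertex -1.786 -2.074 2.651
vertex -2.071 -1.779 4.259
endloop
endfacet
facet normal -0.171 0.177 0.969
outer loop
vertex -1.934 -0.88 4.119
vertex -2.071 -1.779 4.259
vertex -1.072 -1.442 4.374
endloop
endfacet
facet normal 0.172 -0.178 -0.969
outer loop
vertex -1.786 -2.074 2.651
vertex -0.788 -1.738 2.766
vertex -1.172 -2.719 2.878
endloop
endfacet
facet normal -0.724 -0.690 -0.002
outer loop
vertex -1.786 -2.074 2.651
vertex -1.172 -2.719 2.878
vertex -2.071 -1.779 4.259
endloop
endfacet
facet normal -0.724 -0.690 -0.001
outer loop
vertex -2.071 -1.779 4.259
vertex -1.172 -2.719 2.878
vertex -1.456 -2.424 4.487
endloop
endfacet
facet normal -0.172 0.179 0.969
outer loop
vertex -2.071 -1.779 4.259
vertex -1.456 -2.424 4.487
vertex -1.072 -1.442 4.374
endloop
endfacet
facet normal 0.172 -0.178 -0.969
outer loop
vertex -1.172 -2.719 2.878
vertex -0.788 -1.738 2.766
vertex -0.268 -2.626 3.021
endloop
endfacet
facet normal 0.070 -0.979 0.192
outer loop
vertex -1.172 -2.719 2.878
vertex -0.268 -2.626 3.021
vertex -1.456 -2.424 4.487
endloop
endfacet
facet normal 0.071 -0.979 0.193
outer loop
vertex -1.456 -2.424 4.487
vertex -0.268 -2.626 3.021
vertex -0.552 -2.33 4.629
endloop
endfacet
facet normal -0.171 0.178 0.969
outer loop
vertex -1.456 -2.424 4.487
vertex -0.552 -2.33 4.629
vertex -1.072 -1.442 4.374
endloop
endfacet

endsolid


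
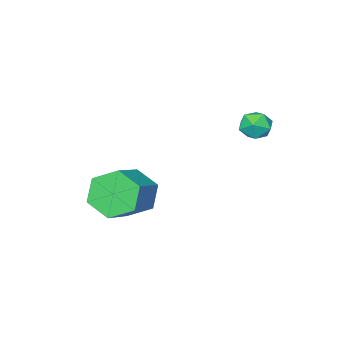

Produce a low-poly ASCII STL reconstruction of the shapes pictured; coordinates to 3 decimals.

solid 
facet normal -0.752 0.040 0.658
outer loop
vertex -4.332 2.622 -0.328
vertex -4.127 2.064 -0.06
vertex -3.902 2.635 0.162
endloop
endfacet
facet normal -0.548 0.698 0.462
outer loop
vertex -4.332 2.622 -0.328
vertex -3.902 2.635 0.162
vertex -3.826 3.033 -0.349
endloop
endfacet
facet normal -0.617 0.747 -0.246
outer loop
vertex -4.332 2.622 -0.328
vertex -3.826 3.033 -0.349
vertex -4.005 2.709 -0.885
endloop
endfacet
facet normal -0.864 0.123 -0.488
outer loop
vertex -4.332 2.622 -0.328
vertex -4.005 2.709 -0.885
vertex -4.191 2.11 -0.707
endloop
endfacet
facet normal -0.947 -0.314 0.071
outer loop
vertex -4.332 2.622 -0.328
vertex -4.191 2.11 -0.707
vertex -4.127 2.064 -0.06
endloop
endfacet
facet normal 0.144 0.770 0.621
outer loop
vertex -3.826 3.033 -0.349
vertex -3.902 2.635 0.162
vertex -3.309 2.73 -0.093
endloop
endfacet
facet normal -0.184 -0.292 0.938
outer loop
vertex -3.902 2.635 0.162
vertex -4.127 2.064 -0.06
vertex -3.495 2.131 0.085
endloop
endfacet
facet normal -0.501 -0.865 -0.012
outer loop
vertex -4.127 2.064 -0.06
vertex -4.191 2.11 -0.707
vertex -3.674 1.807 -0.451
endloop
endfacet
facet normal -0.369 -0.158 -0.916
outer loop
vertex -4.191 2.11 -0.707
vertex -4.005 2.709 -0.885
vertex -3.598 2.205 -0.962
endloop
endfacet
facet normal 0.030 0.851 -0.524
outer loop
vertex -4.005 2.709 -0.885
vertex -3.826 3.033 -0.349
vertex -3.373 2.776 -0.74
endloop
endfacet
facet normal 0.864 -0.123 0.488
outer loop
vertex -3.168 2.218 -0.472
vertex -3.309 2.73 -0.093
vertex -3.495 2.131 0.085
endloop
endfacet
facet normal 0.617 -0.747 0.246
outer loop
vertex -3.168 2.218 -0.472
vertex -3.495 2.131 0.085
vertex -3.674 1.807 -0.451
endloop
endfacet
facet normal 0.548 -0.698 -0.462
outer loop
vertex -3.168 2.218 -0.472
vertex -3.674 1.807 -0.451
vertex -3.598 2.205 -0.962
endloop
endfacet
facet normal 0.752 -0.040 -0.658
outer loop
vertex -3.168 2.218 -0.472
vertex -3.598 2.205 -0.962
vertex -3.373 2.776 -0.74
endloop
endfacet
facet normal 0.947 0.314 -0.071
outer loop
vertex -3.168 2.218 -0.472
vertex -3.373 2.776 -0.74
vertex -3.309 2.73 -0.093
endloop
endfacet
facet normal 0.369 0.158 0.916
outer loop
vertex -3.495 2.131 0.085
vertex -3.309 2.73 -0.093
vertex -3.902 2.635 0.162
endloop
endfacet
facet normal -0.030 -0.851 0.524
outer loop
vertex -3.674 1.807 -0.451
vertex -3.495 2.131 0.085
vertex -4.127 2.064 -0.06
endloop
endfacet
facet normal -0.144 -0.770 -0.621
outer loop
vertex -3.598 2.205 -0.962
vertex -3.674 1.807 -0.451
vertex -4.191 2.11 -0.707
endloop
endfacet
facet normal 0.184 0.292 -0.938
outer loop
vertex -3.373 2.776 -0.74
vertex -3.598 2.205 -0.962
vertex -4.005 2.709 -0.885
endloop
endfacet
facet normal 0.501 0.865 0.012
outer loop
vertex -3.309 2.73 -0.093
vertex -3.373 2.776 -0.74
vertex -3.826 3.033 -0.349
endloop
endfacet
facet normal -0.812 -0.362 -0.458
outer loop
vertex -0.136 -0.993 -4.05
vertex -0.694 -0.31 -3.6
vertex -0.285 -0.114 -4.48
endloop
endfacet
facet normal 0.564 -0.284 -0.776
outer loop
vertex -0.136 -0.993 -4.05
vertex -0.285 -0.114 -4.48
vertex 1.212 -0.393 -3.29
endloop
endfacet
facet normal 0.564 -0.284 -0.776
outer loop
vertex 1.212 -0.393 -3.29
vertex -0.285 -0.114 -4.48
vertex 1.063 0.486 -3.72
endloop
endfacet
facet normal 0.812 0.362 0.458
outer loop
vertex 1.212 -0.393 -3.29
vertex 1.063 0.486 -3.72
vertex 0.654 0.29 -2.84
endloop
endfacet
facet normal -0.812 -0.362 -0.458
outer loop
vertex -0.285 -0.114 -4.48
vertex -0.694 -0.31 -3.6
vertex -0.843 0.569 -4.03
endloop
endfacet
facet normal 0.152 0.627 -0.764
outer loop
vertex -0.285 -0.114 -4.48
vertex -0.843 0.569 -4.03
vertex 1.063 0.486 -3.72
endloop
endfacet
facet normal 0.152 0.627 -0.764
outer loop
vertex 1.063 0.486 -3.72
vertex -0.843 0.569 -4.03
vertex 0.505 1.169 -3.27
endloop
endfacet
facet normal 0.812 0.362 0.458
outer loop
vertex 1.063 0.486 -3.72
vertex 0.505 1.169 -3.27
vertex 0.654 0.29 -2.84
endloop
endfacet
facet normal -0.812 -0.362 -0.458
outer loop
vertex -0.843 0.569 -4.03
vertex -0.694 -0.31 -3.6
vertex -1.252 0.373 -3.15
endloop
endfacet
facet normal -0.412 0.911 0.011
outer loop
vertex -0.843 0.569 -4.03
vertex -1.252 0.373 -3.15
vertex 0.505 1.169 -3.27
endloop
endfacet
facet normal -0.412 0.911 0.011
outer loop
vertex 0.505 1.169 -3.27
vertex -1.252 0.373 -3.15
vertex 0.096 0.973 -2.39
endloop
endfacet
facet normal 0.812 0.362 0.458
outer loop
vertex 0.505 1.169 -3.27
vertex 0.096 0.973 -2.39
vertex 0.654 0.29 -2.84
endloop
endfacet
facet normal -0.812 -0.362 -0.458
outer loop
vertex -1.252 0.373 -3.15
vertex -0.694 -0.31 -3.6
vertex -1.103 -0.506 -2.72
endloop
endfacet
facet normal -0.564 0.284 0.776
outer loop
vertex -1.252 0.373 -3.15
vertex -1.103 -0.506 -2.72
vertex 0.096 0.973 -2.39
endloop
endfacet
facet normal -0.564 0.284 0.776
outer loop
vertex 0.096 0.973 -2.39
vertex -1.103 -0.506 -2.72
vertex 0.245 0.094 -1.96
endloop
endfacet
facet normal 0.812 0.362 0.458
outer loop
vertex 0.096 0.973 -2.39
vertex 0.245 0.094 -1.96
vertex 0.654 0.29 -2.84
endloop
endfacet
facet normal -0.812 -0.362 -0.458
outer loop
vertex -1.103 -0.506 -2.72
vertex -0.694 -0.31 -3.6
vertex -0.545 -1.189 -3.17
endloop
endfacet
facet normal -0.152 -0.627 0.764
outer loop
vertex -1.103 -0.506 -2.72
vertex -0.545 -1.189 -3.17
vertex 0.245 0.094 -1.96
endloop
endfacet
facet normal -0.152 -0.627 0.764
outer loop
vertex 0.245 0.094 -1.96
vertex -0.545 -1.189 -3.17
vertex 0.803 -0.589 -2.41
endloop
endfacet
facet normal 0.812 0.362 0.458
outer loop
vertex 0.245 0.094 -1.96
vertex 0.803 -0.589 -2.41
vertex 0.654 0.29 -2.84
endloop
endfacet
facet normal -0.812 -0.362 -0.458
outer loop
vertex -0.545 -1.189 -3.17
vertex -0.694 -0.31 -3.6
vertex -0.136 -0.993 -4.05
endloop
endfacet
facet normal 0.412 -0.911 -0.011
outer loop
vertex -0.545 -1.189 -3.17
vertex -0.136 -0.993 -4.05
vertex 0.803 -0.589 -2.41
endloop
endfacet
facet normal 0.412 -0.911 -0.011
outer loop
vertex 0.803 -0.589 -2.41
vertex -0.136 -0.993 -4.05
vertex 1.212 -0.393 -3.29
endloop
endfacet
facet normal 0.812 0.362 0.458
outer loop
vertex 0.803 -0.589 -2.41
vertex 1.212 -0.393 -3.29
vertex 0.654 0.29 -2.84
endloop
endfacet

endsolid


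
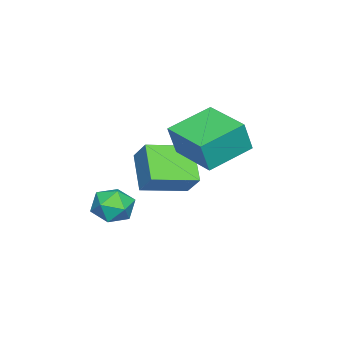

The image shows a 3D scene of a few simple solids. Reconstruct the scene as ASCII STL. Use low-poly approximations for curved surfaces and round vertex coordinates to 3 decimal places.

solid 
facet normal -0.648 0.737 -0.193
outer loop
vertex -4.232 2.007 -2.668
vertex -3.797 2.6 -1.863
vertex -3.239 2.622 -3.657
endloop
endfacet
facet normal -0.398 -0.544 -0.738
outer loop
vertex -2.163 1.4 -3.337
vertex -4.232 2.007 -2.668
vertex -3.239 2.622 -3.657
endloop
endfacet
facet normal -0.649 0.736 -0.193
outer loop
vertex -3.239 2.622 -3.657
vertex -3.797 2.6 -1.863
vertex -2.805 3.215 -2.852
endloop
endfacet
facet normal 0.649 0.402 -0.646
outer loop
vertex -2.805 3.215 -2.852
vertex -2.163 1.4 -3.337
vertex -3.239 2.622 -3.657
endloop
endfacet
facet normal -0.649 -0.402 0.646
outer loop
vertex -4.232 2.007 -2.668
vertex -2.721 1.378 -1.543
vertex -3.797 2.6 -1.863
endloop
endfacet
facet normal -0.398 -0.544 -0.738
outer loop
vertex -3.155 0.785 -2.348
vertex -4.232 2.007 -2.668
vertex -2.163 1.4 -3.337
endloop
endfacet
facet normal -0.649 -0.402 0.646
outer loop
vertex -3.155 0.785 -2.348
vertex -2.721 1.378 -1.543
vertex -4.232 2.007 -2.668
endloop
endfacet
facet normal 0.399 0.544 0.738
outer loop
vertex -3.797 2.6 -1.863
vertex -2.721 1.378 -1.543
vertex -2.805 3.215 -2.852
endloop
endfacet
facet normal 0.648 0.402 -0.647
outer loop
vertex -1.728 1.993 -2.532
vertex -2.163 1.4 -3.337
vertex -2.805 3.215 -2.852
endloop
endfacet
facet normal 0.398 0.544 0.738
outer loop
vertex -2.805 3.215 -2.852
vertex -2.721 1.378 -1.543
vertex -1.728 1.993 -2.532
endloop
endfacet
facet normal 0.648 -0.737 0.192
outer loop
vertex -1.728 1.993 -2.532
vertex -3.155 0.785 -2.348
vertex -2.163 1.4 -3.337
endloop
endfacet
facet normal 0.648 -0.736 0.193
outer loop
vertex -2.721 1.378 -1.543
vertex -3.155 0.785 -2.348
vertex -1.728 1.993 -2.532
endloop
endfacet
facet normal -0.516 0.406 0.754
outer loop
vertex -0.02 2.187 -2.542
vertex -0.259 1.498 -2.335
vertex 0.383 1.779 -2.047
endloop
endfacet
facet normal 0.063 0.795 0.604
outer loop
vertex -0.02 2.187 -2.542
vertex 0.383 1.779 -2.047
vertex 0.735 2.167 -2.594
endloop
endfacet
facet normal 0.021 0.997 -0.078
outer loop
vertex -0.02 2.187 -2.542
vertex 0.735 2.167 -2.594
vertex 0.311 2.127 -3.22
endloop
endfacet
facet normal -0.585 0.732 -0.350
outer loop
vertex -0.02 2.187 -2.542
vertex 0.311 2.127 -3.22
vertex -0.303 1.713 -3.06
endloop
endfacet
facet normal -0.916 0.367 0.164
outer loop
vertex -0.02 2.187 -2.542
vertex -0.303 1.713 -3.06
vertex -0.259 1.498 -2.335
endloop
endfacet
facet normal 0.636 0.375 0.675
outer loop
vertex 0.735 2.167 -2.594
vertex 0.383 1.779 -2.047
vertex 0.963 1.467 -2.42
endloop
endfacet
facet normal -0.300 -0.256 0.919
outer loop
vertex 0.383 1.779 -2.047
vertex -0.259 1.498 -2.335
vertex 0.349 1.053 -2.26
endloop
endfacet
facet normal -0.947 -0.318 -0.037
outer loop
vertex -0.259 1.498 -2.335
vertex -0.303 1.713 -3.06
vertex -0.075 1.013 -2.886
endloop
endfacet
facet normal -0.411 0.274 -0.869
outer loop
vertex -0.303 1.713 -3.06
vertex 0.311 2.127 -3.22
vertex 0.277 1.401 -3.433
endloop
endfacet
facet normal 0.567 0.703 -0.429
outer loop
vertex 0.311 2.127 -3.22
vertex 0.735 2.167 -2.594
vertex 0.919 1.682 -3.145
endloop
endfacet
facet normal 0.585 -0.732 0.350
outer loop
vertex 0.68 0.993 -2.938
vertex 0.963 1.467 -2.42
vertex 0.349 1.053 -2.26
endloop
endfacet
facet normal -0.021 -0.997 0.078
outer loop
vertex 0.68 0.993 -2.938
vertex 0.349 1.053 -2.26
vertex -0.075 1.013 -2.886
endloop
endfacet
facet normal -0.063 -0.795 -0.604
outer loop
vertex 0.68 0.993 -2.938
vertex -0.075 1.013 -2.886
vertex 0.277 1.401 -3.433
endloop
endfacet
facet normal 0.516 -0.406 -0.754
outer loop
vertex 0.68 0.993 -2.938
vertex 0.277 1.401 -3.433
vertex 0.919 1.682 -3.145
endloop
endfacet
facet normal 0.916 -0.367 -0.164
outer loop
vertex 0.68 0.993 -2.938
vertex 0.919 1.682 -3.145
vertex 0.963 1.467 -2.42
endloop
endfacet
facet normal 0.411 -0.274 0.869
outer loop
vertex 0.349 1.053 -2.26
vertex 0.963 1.467 -2.42
vertex 0.383 1.779 -2.047
endloop
endfacet
facet normal -0.567 -0.703 0.429
outer loop
vertex -0.075 1.013 -2.886
vertex 0.349 1.053 -2.26
vertex -0.259 1.498 -2.335
endloop
endfacet
facet normal -0.636 -0.375 -0.675
outer loop
vertex 0.277 1.401 -3.433
vertex -0.075 1.013 -2.886
vertex -0.303 1.713 -3.06
endloop
endfacet
facet normal 0.300 0.256 -0.919
outer loop
vertex 0.919 1.682 -3.145
vertex 0.277 1.401 -3.433
vertex 0.311 2.127 -3.22
endloop
endfacet
facet normal 0.947 0.318 0.037
outer loop
vertex 0.963 1.467 -2.42
vertex 0.919 1.682 -3.145
vertex 0.735 2.167 -2.594
endloop
endfacet
facet normal -0.787 0.536 0.306
outer loop
vertex -3.456 3.301 0.158
vertex -2.471 4.793 0.078
vertex -3.794 3.463 -0.993
endloop
endfacet
facet normal -0.550 -0.834 0.044
outer loop
vertex -2.449 2.547 -1.518
vertex -3.456 3.301 0.158
vertex -3.794 3.463 -0.993
endloop
endfacet
facet normal -0.787 0.536 0.306
outer loop
vertex -3.794 3.463 -0.993
vertex -2.471 4.793 0.078
vertex -2.809 4.955 -1.073
endloop
endfacet
facet normal -0.280 0.134 -0.951
outer loop
vertex -2.809 4.955 -1.073
vertex -2.449 2.547 -1.518
vertex -3.794 3.463 -0.993
endloop
endfacet
facet normal 0.280 -0.134 0.951
outer loop
vertex -3.456 3.301 0.158
vertex -1.126 3.877 -0.447
vertex -2.471 4.793 0.078
endloop
endfacet
facet normal -0.550 -0.834 0.044
outer loop
vertex -2.111 2.385 -0.367
vertex -3.456 3.301 0.158
vertex -2.449 2.547 -1.518
endloop
endfacet
facet normal 0.280 -0.134 0.951
outer loop
vertex -2.111 2.385 -0.367
vertex -1.126 3.877 -0.447
vertex -3.456 3.301 0.158
endloop
endfacet
facet normal 0.550 0.834 -0.044
outer loop
vertex -2.471 4.793 0.078
vertex -1.126 3.877 -0.447
vertex -2.809 4.955 -1.073
endloop
endfacet
facet normal -0.280 0.134 -0.951
outer loop
vertex -1.464 4.039 -1.598
vertex -2.449 2.547 -1.518
vertex -2.809 4.955 -1.073
endloop
endfacet
facet normal 0.550 0.834 -0.044
outer loop
vertex -2.809 4.955 -1.073
vertex -1.126 3.877 -0.447
vertex -1.464 4.039 -1.598
endloop
endfacet
facet normal 0.787 -0.536 -0.306
outer loop
vertex -1.464 4.039 -1.598
vertex -2.111 2.385 -0.367
vertex -2.449 2.547 -1.518
endloop
endfacet
facet normal 0.787 -0.536 -0.306
outer loop
vertex -1.126 3.877 -0.447
vertex -2.111 2.385 -0.367
vertex -1.464 4.039 -1.598
endloop
endfacet

endsolid


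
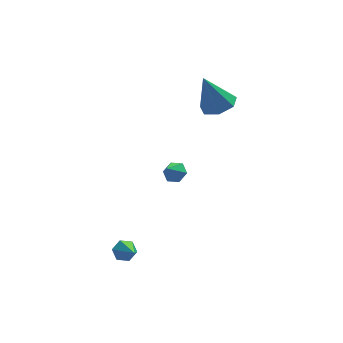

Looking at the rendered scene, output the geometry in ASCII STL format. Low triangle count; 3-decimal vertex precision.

solid 
facet normal 0.358 -0.077 -0.931
outer loop
vertex 3.031 2.913 2.833
vertex 2.436 3.649 2.543
vertex 3.36 3.704 2.894
endloop
endfacet
facet normal 0.644 -0.321 0.695
outer loop
vertex 3.031 2.913 2.833
vertex 3.36 3.704 2.894
vertex 1.684 3.811 4.497
endloop
endfacet
facet normal 0.358 -0.077 -0.931
outer loop
vertex 3.36 3.704 2.894
vertex 2.436 3.649 2.543
vertex 2.993 4.454 2.691
endloop
endfacet
facet normal 0.624 0.474 0.621
outer loop
vertex 3.36 3.704 2.894
vertex 2.993 4.454 2.691
vertex 1.684 3.811 4.497
endloop
endfacet
facet normal 0.359 -0.077 -0.930
outer loop
vertex 2.993 4.454 2.691
vertex 2.436 3.649 2.543
vertex 2.207 4.598 2.376
endloop
endfacet
facet normal 0.029 0.935 0.354
outer loop
vertex 2.993 4.454 2.691
vertex 2.207 4.598 2.376
vertex 1.684 3.811 4.497
endloop
endfacet
facet normal 0.358 -0.077 -0.930
outer loop
vertex 2.207 4.598 2.376
vertex 2.436 3.649 2.543
vertex 1.593 4.027 2.187
endloop
endfacet
facet normal -0.693 0.714 0.094
outer loop
vertex 2.207 4.598 2.376
vertex 1.593 4.027 2.187
vertex 1.684 3.811 4.497
endloop
endfacet
facet normal 0.358 -0.077 -0.930
outer loop
vertex 1.593 4.027 2.187
vertex 2.436 3.649 2.543
vertex 1.614 3.172 2.266
endloop
endfacet
facet normal -0.999 -0.021 0.037
outer loop
vertex 1.593 4.027 2.187
vertex 1.614 3.172 2.266
vertex 1.684 3.811 4.497
endloop
endfacet
facet normal 0.358 -0.077 -0.931
outer loop
vertex 1.614 3.172 2.266
vertex 2.436 3.649 2.543
vertex 2.254 2.676 2.553
endloop
endfacet
facet normal -0.658 -0.718 0.226
outer loop
vertex 1.614 3.172 2.266
vertex 2.254 2.676 2.553
vertex 1.684 3.811 4.497
endloop
endfacet
facet normal 0.359 -0.077 -0.930
outer loop
vertex 2.254 2.676 2.553
vertex 2.436 3.649 2.543
vertex 3.031 2.913 2.833
endloop
endfacet
facet normal 0.073 -0.852 0.519
outer loop
vertex 2.254 2.676 2.553
vertex 3.031 2.913 2.833
vertex 1.684 3.811 4.497
endloop
endfacet
facet normal 0.494 0.460 -0.738
outer loop
vertex 0.9 3.835 -2.717
vertex 0.352 4.193 -2.861
vertex 0.797 4.426 -2.418
endloop
endfacet
facet normal 0.513 -0.315 0.799
outer loop
vertex 0.9 3.835 -2.717
vertex 0.797 4.426 -2.418
vertex -0.172 3.707 -2.079
endloop
endfacet
facet normal 0.495 0.459 -0.738
outer loop
vertex 0.797 4.426 -2.418
vertex 0.352 4.193 -2.861
vertex 0.25 4.784 -2.562
endloop
endfacet
facet normal 0.022 0.402 0.915
outer loop
vertex 0.797 4.426 -2.418
vertex 0.25 4.784 -2.562
vertex -0.172 3.707 -2.079
endloop
endfacet
facet normal 0.494 0.459 -0.739
outer loop
vertex 0.25 4.784 -2.562
vertex 0.352 4.193 -2.861
vertex -0.196 4.551 -3.005
endloop
endfacet
facet normal -0.728 0.497 0.472
outer loop
vertex 0.25 4.784 -2.562
vertex -0.196 4.551 -3.005
vertex -0.172 3.707 -2.079
endloop
endfacet
facet normal 0.494 0.460 -0.738
outer loop
vertex -0.196 4.551 -3.005
vertex 0.352 4.193 -2.861
vertex -0.093 3.961 -3.304
endloop
endfacet
facet normal -0.988 -0.127 -0.090
outer loop
vertex -0.196 4.551 -3.005
vertex -0.093 3.961 -3.304
vertex -0.172 3.707 -2.079
endloop
endfacet
facet normal 0.495 0.459 -0.738
outer loop
vertex -0.093 3.961 -3.304
vertex 0.352 4.193 -2.861
vertex 0.454 3.603 -3.16
endloop
endfacet
facet normal -0.497 -0.843 -0.207
outer loop
vertex -0.093 3.961 -3.304
vertex 0.454 3.603 -3.16
vertex -0.172 3.707 -2.079
endloop
endfacet
facet normal 0.494 0.459 -0.738
outer loop
vertex 0.454 3.603 -3.16
vertex 0.352 4.193 -2.861
vertex 0.9 3.835 -2.717
endloop
endfacet
facet normal 0.253 -0.938 0.237
outer loop
vertex 0.454 3.603 -3.16
vertex 0.9 3.835 -2.717
vertex -0.172 3.707 -2.079
endloop
endfacet
facet normal -0.171 0.801 -0.573
outer loop
vertex -2.849 -1.697 -2.69
vertex -3.286 -2.019 -3.01
vertex -3.449 -1.688 -2.499
endloop
endfacet
facet normal 0.293 0.308 0.905
outer loop
vertex -2.849 -1.697 -2.69
vertex -3.449 -1.688 -2.499
vertex -3.014 -3.301 -2.09
endloop
endfacet
facet normal -0.171 0.801 -0.573
outer loop
vertex -3.449 -1.688 -2.499
vertex -3.286 -2.019 -3.01
vertex -3.886 -2.01 -2.819
endloop
endfacet
facet normal -0.608 0.037 0.793
outer loop
vertex -3.449 -1.688 -2.499
vertex -3.886 -2.01 -2.819
vertex -3.014 -3.301 -2.09
endloop
endfacet
facet normal -0.171 0.800 -0.575
outer loop
vertex -3.886 -2.01 -2.819
vertex -3.286 -2.019 -3.01
vertex -3.723 -2.342 -3.329
endloop
endfacet
facet normal -0.845 -0.529 0.074
outer loop
vertex -3.886 -2.01 -2.819
vertex -3.723 -2.342 -3.329
vertex -3.014 -3.301 -2.09
endloop
endfacet
facet normal -0.171 0.800 -0.575
outer loop
vertex -3.723 -2.342 -3.329
vertex -3.286 -2.019 -3.01
vertex -3.123 -2.351 -3.52
endloop
endfacet
facet normal -0.182 -0.825 -0.534
outer loop
vertex -3.723 -2.342 -3.329
vertex -3.123 -2.351 -3.52
vertex -3.014 -3.301 -2.09
endloop
endfacet
facet normal -0.168 0.801 -0.575
outer loop
vertex -3.123 -2.351 -3.52
vertex -3.286 -2.019 -3.01
vertex -2.685 -2.029 -3.2
endloop
endfacet
facet normal 0.717 -0.554 -0.423
outer loop
vertex -3.123 -2.351 -3.52
vertex -2.685 -2.029 -3.2
vertex -3.014 -3.301 -2.09
endloop
endfacet
facet normal -0.169 0.800 -0.575
outer loop
vertex -2.685 -2.029 -3.2
vertex -3.286 -2.019 -3.01
vertex -2.849 -1.697 -2.69
endloop
endfacet
facet normal 0.954 0.013 0.298
outer loop
vertex -2.685 -2.029 -3.2
vertex -2.849 -1.697 -2.69
vertex -3.014 -3.301 -2.09
endloop
endfacet

endsolid


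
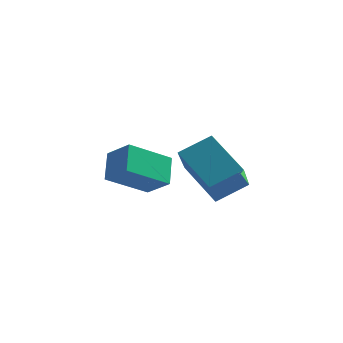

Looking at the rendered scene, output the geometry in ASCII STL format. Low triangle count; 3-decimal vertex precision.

solid 
facet normal -0.725 0.369 0.581
outer loop
vertex -0.28 1.861 1.537
vertex -0.581 3.269 0.267
vertex -1.239 1.045 0.859
endloop
endfacet
facet normal 0.156 -0.733 0.661
outer loop
vertex 0.241 0.291 -0.327
vertex -0.28 1.861 1.537
vertex -1.239 1.045 0.859
endloop
endfacet
facet normal -0.726 0.369 0.581
outer loop
vertex -1.239 1.045 0.859
vertex -0.581 3.269 0.267
vertex -1.539 2.453 -0.411
endloop
endfacet
facet normal -0.671 -0.571 -0.474
outer loop
vertex -1.539 2.453 -0.411
vertex 0.241 0.291 -0.327
vertex -1.239 1.045 0.859
endloop
endfacet
facet normal 0.671 0.571 0.474
outer loop
vertex -0.28 1.861 1.537
vertex 0.899 2.515 -0.919
vertex -0.581 3.269 0.267
endloop
endfacet
facet normal 0.157 -0.733 0.662
outer loop
vertex 1.199 1.107 0.351
vertex -0.28 1.861 1.537
vertex 0.241 0.291 -0.327
endloop
endfacet
facet normal 0.671 0.570 0.474
outer loop
vertex 1.199 1.107 0.351
vertex 0.899 2.515 -0.919
vertex -0.28 1.861 1.537
endloop
endfacet
facet normal -0.156 0.733 -0.662
outer loop
vertex -0.581 3.269 0.267
vertex 0.899 2.515 -0.919
vertex -1.539 2.453 -0.411
endloop
endfacet
facet normal -0.671 -0.571 -0.474
outer loop
vertex -0.06 1.699 -1.597
vertex 0.241 0.291 -0.327
vertex -1.539 2.453 -0.411
endloop
endfacet
facet normal -0.156 0.733 -0.661
outer loop
vertex -1.539 2.453 -0.411
vertex 0.899 2.515 -0.919
vertex -0.06 1.699 -1.597
endloop
endfacet
facet normal 0.725 -0.369 -0.581
outer loop
vertex -0.06 1.699 -1.597
vertex 1.199 1.107 0.351
vertex 0.241 0.291 -0.327
endloop
endfacet
facet normal 0.725 -0.370 -0.581
outer loop
vertex 0.899 2.515 -0.919
vertex 1.199 1.107 0.351
vertex -0.06 1.699 -1.597
endloop
endfacet
facet normal -0.568 -0.661 0.491
outer loop
vertex -3.792 2.653 0.361
vertex -4.819 3.005 -0.354
vertex -3.476 1.694 -0.565
endloop
endfacet
facet normal 0.790 -0.271 0.550
outer loop
vertex -2.341 3.015 -1.546
vertex -3.792 2.653 0.361
vertex -3.476 1.694 -0.565
endloop
endfacet
facet normal -0.568 -0.661 0.491
outer loop
vertex -3.476 1.694 -0.565
vertex -4.819 3.005 -0.354
vertex -4.503 2.045 -1.28
endloop
endfacet
facet normal 0.231 -0.700 -0.676
outer loop
vertex -4.503 2.045 -1.28
vertex -2.341 3.015 -1.546
vertex -3.476 1.694 -0.565
endloop
endfacet
facet normal -0.231 0.700 0.676
outer loop
vertex -3.792 2.653 0.361
vertex -3.684 4.326 -1.335
vertex -4.819 3.005 -0.354
endloop
endfacet
facet normal 0.790 -0.270 0.550
outer loop
vertex -2.657 3.975 -0.62
vertex -3.792 2.653 0.361
vertex -2.341 3.015 -1.546
endloop
endfacet
facet normal -0.231 0.700 0.676
outer loop
vertex -2.657 3.975 -0.62
vertex -3.684 4.326 -1.335
vertex -3.792 2.653 0.361
endloop
endfacet
facet normal -0.790 0.270 -0.550
outer loop
vertex -4.819 3.005 -0.354
vertex -3.684 4.326 -1.335
vertex -4.503 2.045 -1.28
endloop
endfacet
facet normal 0.231 -0.700 -0.676
outer loop
vertex -3.368 3.367 -2.261
vertex -2.341 3.015 -1.546
vertex -4.503 2.045 -1.28
endloop
endfacet
facet normal -0.790 0.270 -0.550
outer loop
vertex -4.503 2.045 -1.28
vertex -3.684 4.326 -1.335
vertex -3.368 3.367 -2.261
endloop
endfacet
facet normal 0.568 0.661 -0.491
outer loop
vertex -3.368 3.367 -2.261
vertex -2.657 3.975 -0.62
vertex -2.341 3.015 -1.546
endloop
endfacet
facet normal 0.568 0.661 -0.491
outer loop
vertex -3.684 4.326 -1.335
vertex -2.657 3.975 -0.62
vertex -3.368 3.367 -2.261
endloop
endfacet

endsolid


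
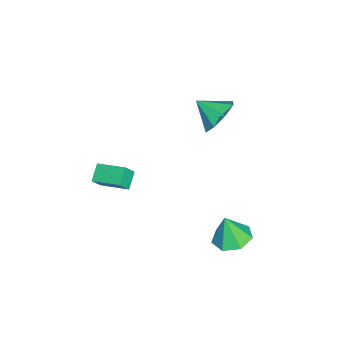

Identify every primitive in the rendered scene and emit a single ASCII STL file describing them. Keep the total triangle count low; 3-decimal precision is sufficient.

solid 
facet normal 0.010 0.244 -0.970
outer loop
vertex 4.664 3.006 -2.612
vertex 3.808 2.471 -2.756
vertex 3.908 3.455 -2.507
endloop
endfacet
facet normal 0.443 0.588 0.677
outer loop
vertex 4.664 3.006 -2.612
vertex 3.908 3.455 -2.507
vertex 3.792 2.089 -1.244
endloop
endfacet
facet normal 0.011 0.244 -0.970
outer loop
vertex 3.908 3.455 -2.507
vertex 3.808 2.471 -2.756
vertex 3.077 3.162 -2.59
endloop
endfacet
facet normal -0.302 0.661 0.687
outer loop
vertex 3.908 3.455 -2.507
vertex 3.077 3.162 -2.59
vertex 3.792 2.089 -1.244
endloop
endfacet
facet normal 0.011 0.244 -0.970
outer loop
vertex 3.077 3.162 -2.59
vertex 3.808 2.471 -2.756
vertex 2.796 2.349 -2.798
endloop
endfacet
facet normal -0.822 0.143 0.551
outer loop
vertex 3.077 3.162 -2.59
vertex 2.796 2.349 -2.798
vertex 3.792 2.089 -1.244
endloop
endfacet
facet normal 0.011 0.245 -0.970
outer loop
vertex 2.796 2.349 -2.798
vertex 3.808 2.471 -2.756
vertex 3.278 1.627 -2.975
endloop
endfacet
facet normal -0.728 -0.577 0.370
outer loop
vertex 2.796 2.349 -2.798
vertex 3.278 1.627 -2.975
vertex 3.792 2.089 -1.244
endloop
endfacet
facet normal 0.011 0.245 -0.970
outer loop
vertex 3.278 1.627 -2.975
vertex 3.808 2.471 -2.756
vertex 4.158 1.541 -2.987
endloop
endfacet
facet normal -0.090 -0.955 0.282
outer loop
vertex 3.278 1.627 -2.975
vertex 4.158 1.541 -2.987
vertex 3.792 2.089 -1.244
endloop
endfacet
facet normal 0.011 0.245 -0.969
outer loop
vertex 4.158 1.541 -2.987
vertex 3.808 2.471 -2.756
vertex 4.776 2.154 -2.825
endloop
endfacet
facet normal 0.611 -0.709 0.351
outer loop
vertex 4.158 1.541 -2.987
vertex 4.776 2.154 -2.825
vertex 3.792 2.089 -1.244
endloop
endfacet
facet normal 0.011 0.244 -0.970
outer loop
vertex 4.776 2.154 -2.825
vertex 3.808 2.471 -2.756
vertex 4.664 3.006 -2.612
endloop
endfacet
facet normal 0.849 -0.020 0.528
outer loop
vertex 4.776 2.154 -2.825
vertex 4.664 3.006 -2.612
vertex 3.792 2.089 -1.244
endloop
endfacet
facet normal -0.458 0.363 -0.811
outer loop
vertex 1.58 -4.013 -0.785
vertex 2.007 -2.539 -0.366
vertex 2.436 -4.11 -1.312
endloop
endfacet
facet normal -0.268 -0.927 -0.264
outer loop
vertex 2.853 -4.441 -0.574
vertex 1.58 -4.013 -0.785
vertex 2.436 -4.11 -1.312
endloop
endfacet
facet normal -0.458 0.364 -0.811
outer loop
vertex 2.436 -4.11 -1.312
vertex 2.007 -2.539 -0.366
vertex 2.863 -2.637 -0.893
endloop
endfacet
facet normal 0.847 -0.097 -0.522
outer loop
vertex 2.863 -2.637 -0.893
vertex 2.853 -4.441 -0.574
vertex 2.436 -4.11 -1.312
endloop
endfacet
facet normal -0.847 0.097 0.522
outer loop
vertex 1.58 -4.013 -0.785
vertex 2.424 -2.87 0.372
vertex 2.007 -2.539 -0.366
endloop
endfacet
facet normal -0.268 -0.927 -0.263
outer loop
vertex 1.997 -4.343 -0.047
vertex 1.58 -4.013 -0.785
vertex 2.853 -4.441 -0.574
endloop
endfacet
facet normal -0.847 0.097 0.522
outer loop
vertex 1.997 -4.343 -0.047
vertex 2.424 -2.87 0.372
vertex 1.58 -4.013 -0.785
endloop
endfacet
facet normal 0.268 0.926 0.264
outer loop
vertex 2.007 -2.539 -0.366
vertex 2.424 -2.87 0.372
vertex 2.863 -2.637 -0.893
endloop
endfacet
facet normal 0.847 -0.097 -0.522
outer loop
vertex 3.28 -2.967 -0.155
vertex 2.853 -4.441 -0.574
vertex 2.863 -2.637 -0.893
endloop
endfacet
facet normal 0.267 0.927 0.263
outer loop
vertex 2.863 -2.637 -0.893
vertex 2.424 -2.87 0.372
vertex 3.28 -2.967 -0.155
endloop
endfacet
facet normal 0.458 -0.363 0.811
outer loop
vertex 3.28 -2.967 -0.155
vertex 1.997 -4.343 -0.047
vertex 2.853 -4.441 -0.574
endloop
endfacet
facet normal 0.458 -0.364 0.811
outer loop
vertex 2.424 -2.87 0.372
vertex 1.997 -4.343 -0.047
vertex 3.28 -2.967 -0.155
endloop
endfacet
facet normal 0.209 0.820 -0.533
outer loop
vertex 1.305 1.676 4.228
vertex 0.688 1.302 3.411
vertex 0.51 1.92 4.292
endloop
endfacet
facet normal 0.058 -0.073 0.996
outer loop
vertex 1.305 1.676 4.228
vertex 0.51 1.92 4.292
vertex 0.392 0.138 4.169
endloop
endfacet
facet normal 0.208 0.820 -0.533
outer loop
vertex 0.51 1.92 4.292
vertex 0.688 1.302 3.411
vertex -0.181 1.801 3.84
endloop
endfacet
facet normal -0.545 -0.022 0.838
outer loop
vertex 0.51 1.92 4.292
vertex -0.181 1.801 3.84
vertex 0.392 0.138 4.169
endloop
endfacet
facet normal 0.208 0.820 -0.532
outer loop
vertex -0.181 1.801 3.84
vertex 0.688 1.302 3.411
vertex -0.363 1.391 3.137
endloop
endfacet
facet normal -0.898 -0.236 0.370
outer loop
vertex -0.181 1.801 3.84
vertex -0.363 1.391 3.137
vertex 0.392 0.138 4.169
endloop
endfacet
facet normal 0.208 0.820 -0.533
outer loop
vertex -0.363 1.391 3.137
vertex 0.688 1.302 3.411
vertex 0.071 0.928 2.595
endloop
endfacet
facet normal -0.796 -0.590 -0.134
outer loop
vertex -0.363 1.391 3.137
vertex 0.071 0.928 2.595
vertex 0.392 0.138 4.169
endloop
endfacet
facet normal 0.208 0.820 -0.533
outer loop
vertex 0.071 0.928 2.595
vertex 0.688 1.302 3.411
vertex 0.866 0.685 2.531
endloop
endfacet
facet normal -0.298 -0.876 -0.379
outer loop
vertex 0.071 0.928 2.595
vertex 0.866 0.685 2.531
vertex 0.392 0.138 4.169
endloop
endfacet
facet normal 0.208 0.820 -0.533
outer loop
vertex 0.866 0.685 2.531
vertex 0.688 1.302 3.411
vertex 1.557 0.803 2.983
endloop
endfacet
facet normal 0.303 -0.927 -0.222
outer loop
vertex 0.866 0.685 2.531
vertex 1.557 0.803 2.983
vertex 0.392 0.138 4.169
endloop
endfacet
facet normal 0.208 0.820 -0.533
outer loop
vertex 1.557 0.803 2.983
vertex 0.688 1.302 3.411
vertex 1.739 1.214 3.686
endloop
endfacet
facet normal 0.657 -0.712 0.246
outer loop
vertex 1.557 0.803 2.983
vertex 1.739 1.214 3.686
vertex 0.392 0.138 4.169
endloop
endfacet
facet normal 0.208 0.820 -0.533
outer loop
vertex 1.739 1.214 3.686
vertex 0.688 1.302 3.411
vertex 1.305 1.676 4.228
endloop
endfacet
facet normal 0.555 -0.358 0.750
outer loop
vertex 1.739 1.214 3.686
vertex 1.305 1.676 4.228
vertex 0.392 0.138 4.169
endloop
endfacet

endsolid
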